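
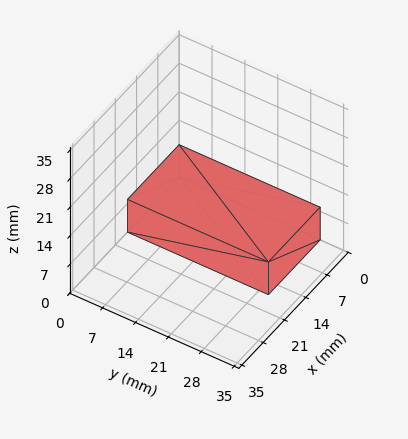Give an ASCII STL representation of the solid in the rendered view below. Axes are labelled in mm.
Reading the render: the shape is a rectangular box, roughly 17 × 30 mm footprint and 8 mm tall (dimensions read to the nearest mm from the axis ticks). For the STL, each face is triangulated and given an outward normal.

solid part
  facet normal 0.0000 0.0000 -1.0000
    outer loop
      vertex 17.000 30.000 0.000
      vertex 17.000 0.000 0.000
      vertex 0.000 0.000 0.000
    endloop
  endfacet
  facet normal 0.0000 0.0000 -1.0000
    outer loop
      vertex 0.000 30.000 0.000
      vertex 17.000 30.000 0.000
      vertex 0.000 0.000 0.000
    endloop
  endfacet
  facet normal 0.0000 0.0000 1.0000
    outer loop
      vertex 0.000 0.000 8.000
      vertex 17.000 0.000 8.000
      vertex 17.000 30.000 8.000
    endloop
  endfacet
  facet normal 0.0000 0.0000 1.0000
    outer loop
      vertex 0.000 0.000 8.000
      vertex 17.000 30.000 8.000
      vertex 0.000 30.000 8.000
    endloop
  endfacet
  facet normal 0.0000 -1.0000 0.0000
    outer loop
      vertex 0.000 0.000 0.000
      vertex 17.000 0.000 0.000
      vertex 17.000 0.000 8.000
    endloop
  endfacet
  facet normal 0.0000 -1.0000 0.0000
    outer loop
      vertex 0.000 0.000 0.000
      vertex 17.000 0.000 8.000
      vertex 0.000 0.000 8.000
    endloop
  endfacet
  facet normal 0.0000 1.0000 0.0000
    outer loop
      vertex 17.000 30.000 8.000
      vertex 17.000 30.000 0.000
      vertex 0.000 30.000 0.000
    endloop
  endfacet
  facet normal 0.0000 1.0000 0.0000
    outer loop
      vertex 0.000 30.000 8.000
      vertex 17.000 30.000 8.000
      vertex 0.000 30.000 0.000
    endloop
  endfacet
  facet normal -1.0000 0.0000 0.0000
    outer loop
      vertex 0.000 30.000 8.000
      vertex 0.000 30.000 0.000
      vertex 0.000 0.000 0.000
    endloop
  endfacet
  facet normal -1.0000 0.0000 0.0000
    outer loop
      vertex 0.000 0.000 8.000
      vertex 0.000 30.000 8.000
      vertex 0.000 0.000 0.000
    endloop
  endfacet
  facet normal 1.0000 0.0000 0.0000
    outer loop
      vertex 17.000 0.000 0.000
      vertex 17.000 30.000 0.000
      vertex 17.000 30.000 8.000
    endloop
  endfacet
  facet normal 1.0000 0.0000 0.0000
    outer loop
      vertex 17.000 0.000 0.000
      vertex 17.000 30.000 8.000
      vertex 17.000 0.000 8.000
    endloop
  endfacet
endsolid part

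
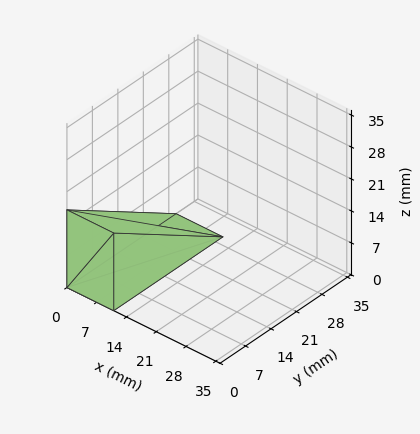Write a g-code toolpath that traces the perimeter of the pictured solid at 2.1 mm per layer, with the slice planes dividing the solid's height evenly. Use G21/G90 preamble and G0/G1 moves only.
Reading the render: the shape is a wedge (ramp): 11 × 30 mm base, rising to 17 mm along the y=0 edge and sloping linearly to z=0 at y=30 (dimensions read to the nearest mm from the axis ticks). For the g-code, the solid's height is divided into equal slices at the stated Δz and each level perimeter traced with G1 moves after a G0 lift.

; perimeter-only toolpath
G21 ; units = mm
G90 ; absolute positioning
G28 ; home
; layer 1
G0 Z2.1
G0 X0.0 Y0.0
G1 X11.0 Y0.0
G1 X11.0 Y26.2
G1 X0.0 Y26.2
G1 X0.0 Y0.0
; layer 2
G0 Z4.2
G0 X0.0 Y0.0
G1 X11.0 Y0.0
G1 X11.0 Y22.5
G1 X0.0 Y22.5
G1 X0.0 Y0.0
; layer 3
G0 Z6.4
G0 X0.0 Y0.0
G1 X11.0 Y0.0
G1 X11.0 Y18.8
G1 X0.0 Y18.8
G1 X0.0 Y0.0
; layer 4
G0 Z8.5
G0 X0.0 Y0.0
G1 X11.0 Y0.0
G1 X11.0 Y15.0
G1 X0.0 Y15.0
G1 X0.0 Y0.0
; layer 5
G0 Z10.6
G0 X0.0 Y0.0
G1 X11.0 Y0.0
G1 X11.0 Y11.2
G1 X0.0 Y11.2
G1 X0.0 Y0.0
; layer 6
G0 Z12.8
G0 X0.0 Y0.0
G1 X11.0 Y0.0
G1 X11.0 Y7.5
G1 X0.0 Y7.5
G1 X0.0 Y0.0
; layer 7
G0 Z14.9
G0 X0.0 Y0.0
G1 X11.0 Y0.0
G1 X11.0 Y3.8
G1 X0.0 Y3.8
G1 X0.0 Y0.0
M2 ; end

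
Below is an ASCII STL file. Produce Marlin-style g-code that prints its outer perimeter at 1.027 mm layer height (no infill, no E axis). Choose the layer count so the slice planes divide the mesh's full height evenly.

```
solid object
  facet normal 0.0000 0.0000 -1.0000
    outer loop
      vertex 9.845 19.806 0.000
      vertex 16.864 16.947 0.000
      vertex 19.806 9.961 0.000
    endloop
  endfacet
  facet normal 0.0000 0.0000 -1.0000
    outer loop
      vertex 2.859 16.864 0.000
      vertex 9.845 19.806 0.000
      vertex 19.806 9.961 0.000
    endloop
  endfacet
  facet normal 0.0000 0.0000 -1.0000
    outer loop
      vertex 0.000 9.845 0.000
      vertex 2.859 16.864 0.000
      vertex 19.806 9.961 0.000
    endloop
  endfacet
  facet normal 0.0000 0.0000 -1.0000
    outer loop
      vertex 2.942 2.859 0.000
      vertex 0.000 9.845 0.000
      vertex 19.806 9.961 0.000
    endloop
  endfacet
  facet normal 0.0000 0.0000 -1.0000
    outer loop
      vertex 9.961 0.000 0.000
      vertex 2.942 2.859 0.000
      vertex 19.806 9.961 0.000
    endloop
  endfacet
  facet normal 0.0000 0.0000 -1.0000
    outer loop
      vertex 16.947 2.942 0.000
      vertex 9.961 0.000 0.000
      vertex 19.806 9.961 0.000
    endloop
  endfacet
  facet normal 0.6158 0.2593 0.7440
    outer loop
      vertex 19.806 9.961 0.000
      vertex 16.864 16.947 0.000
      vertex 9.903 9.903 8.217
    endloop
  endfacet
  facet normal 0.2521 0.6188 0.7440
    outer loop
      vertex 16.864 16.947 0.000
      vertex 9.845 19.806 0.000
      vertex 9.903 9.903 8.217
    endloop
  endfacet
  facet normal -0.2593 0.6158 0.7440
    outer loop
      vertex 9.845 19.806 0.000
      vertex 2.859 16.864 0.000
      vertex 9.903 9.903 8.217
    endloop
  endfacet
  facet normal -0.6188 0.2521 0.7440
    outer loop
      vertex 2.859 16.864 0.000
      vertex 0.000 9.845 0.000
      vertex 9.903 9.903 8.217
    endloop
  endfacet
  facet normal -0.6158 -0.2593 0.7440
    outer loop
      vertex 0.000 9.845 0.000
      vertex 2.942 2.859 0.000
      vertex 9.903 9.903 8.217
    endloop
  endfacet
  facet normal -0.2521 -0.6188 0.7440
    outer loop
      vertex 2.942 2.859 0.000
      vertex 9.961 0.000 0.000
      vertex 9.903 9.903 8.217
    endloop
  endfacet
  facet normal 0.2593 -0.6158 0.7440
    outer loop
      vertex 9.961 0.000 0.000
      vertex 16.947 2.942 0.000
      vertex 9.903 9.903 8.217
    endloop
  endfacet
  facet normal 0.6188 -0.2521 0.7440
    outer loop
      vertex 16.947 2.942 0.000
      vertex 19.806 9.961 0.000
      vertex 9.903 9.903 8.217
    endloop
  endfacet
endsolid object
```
; perimeter-only toolpath
G21 ; units = mm
G90 ; absolute positioning
G28 ; home
; layer 1
G0 Z1.027
G0 X18.568 Y9.954
G1 X15.994 Y16.066
G1 X9.852 Y18.568
G1 X3.739 Y15.994
G1 X1.238 Y9.852
G1 X3.812 Y3.739
G1 X9.954 Y1.238
G1 X16.066 Y3.812
G1 X18.568 Y9.954
; layer 2
G0 Z2.054
G0 X17.330 Y9.947
G1 X15.124 Y15.186
G1 X9.860 Y17.330
G1 X4.620 Y15.124
G1 X2.476 Y9.860
G1 X4.682 Y4.620
G1 X9.947 Y2.476
G1 X15.186 Y4.682
G1 X17.330 Y9.947
; layer 3
G0 Z3.081
G0 X16.092 Y9.939
G1 X14.254 Y14.306
G1 X9.867 Y16.092
G1 X5.501 Y14.254
G1 X3.714 Y9.867
G1 X5.552 Y5.501
G1 X9.939 Y3.714
G1 X14.306 Y5.552
G1 X16.092 Y9.939
; layer 4
G0 Z4.109
G0 X14.855 Y9.932
G1 X13.384 Y13.425
G1 X9.874 Y14.855
G1 X6.381 Y13.384
G1 X4.952 Y9.874
G1 X6.423 Y6.381
G1 X9.932 Y4.952
G1 X13.425 Y6.423
G1 X14.855 Y9.932
; layer 5
G0 Z5.136
G0 X13.617 Y9.925
G1 X12.513 Y12.544
G1 X9.881 Y13.617
G1 X7.261 Y12.513
G1 X6.189 Y9.881
G1 X7.293 Y7.261
G1 X9.925 Y6.189
G1 X12.544 Y7.293
G1 X13.617 Y9.925
; layer 6
G0 Z6.163
G0 X12.379 Y9.918
G1 X11.643 Y11.664
G1 X9.889 Y12.379
G1 X8.142 Y11.643
G1 X7.427 Y9.889
G1 X8.163 Y8.142
G1 X9.918 Y7.427
G1 X11.664 Y8.163
G1 X12.379 Y9.918
; layer 7
G0 Z7.190
G0 X11.141 Y9.910
G1 X10.773 Y10.784
G1 X9.896 Y11.141
G1 X9.022 Y10.773
G1 X8.665 Y9.896
G1 X9.033 Y9.022
G1 X9.910 Y8.665
G1 X10.784 Y9.033
G1 X11.141 Y9.910
M2 ; end

The solid is a regular 8-sided pyramid, base circumscribed radius ≈ 9.9 mm, apex at z ≈ 8.22 mm. Slicing at Δz = 1.027 mm — 8 equal slices spanning the solid's height, so layer i sits at z = i·h/8 — gives 7 non-empty perimeters. Each is a 8-segment closed polygon; G0 lifts to the layer z and rapids to the start vertex, then G1 traces the edges. The cross-section shrinks linearly with z (the slice at the apex is degenerate and omitted).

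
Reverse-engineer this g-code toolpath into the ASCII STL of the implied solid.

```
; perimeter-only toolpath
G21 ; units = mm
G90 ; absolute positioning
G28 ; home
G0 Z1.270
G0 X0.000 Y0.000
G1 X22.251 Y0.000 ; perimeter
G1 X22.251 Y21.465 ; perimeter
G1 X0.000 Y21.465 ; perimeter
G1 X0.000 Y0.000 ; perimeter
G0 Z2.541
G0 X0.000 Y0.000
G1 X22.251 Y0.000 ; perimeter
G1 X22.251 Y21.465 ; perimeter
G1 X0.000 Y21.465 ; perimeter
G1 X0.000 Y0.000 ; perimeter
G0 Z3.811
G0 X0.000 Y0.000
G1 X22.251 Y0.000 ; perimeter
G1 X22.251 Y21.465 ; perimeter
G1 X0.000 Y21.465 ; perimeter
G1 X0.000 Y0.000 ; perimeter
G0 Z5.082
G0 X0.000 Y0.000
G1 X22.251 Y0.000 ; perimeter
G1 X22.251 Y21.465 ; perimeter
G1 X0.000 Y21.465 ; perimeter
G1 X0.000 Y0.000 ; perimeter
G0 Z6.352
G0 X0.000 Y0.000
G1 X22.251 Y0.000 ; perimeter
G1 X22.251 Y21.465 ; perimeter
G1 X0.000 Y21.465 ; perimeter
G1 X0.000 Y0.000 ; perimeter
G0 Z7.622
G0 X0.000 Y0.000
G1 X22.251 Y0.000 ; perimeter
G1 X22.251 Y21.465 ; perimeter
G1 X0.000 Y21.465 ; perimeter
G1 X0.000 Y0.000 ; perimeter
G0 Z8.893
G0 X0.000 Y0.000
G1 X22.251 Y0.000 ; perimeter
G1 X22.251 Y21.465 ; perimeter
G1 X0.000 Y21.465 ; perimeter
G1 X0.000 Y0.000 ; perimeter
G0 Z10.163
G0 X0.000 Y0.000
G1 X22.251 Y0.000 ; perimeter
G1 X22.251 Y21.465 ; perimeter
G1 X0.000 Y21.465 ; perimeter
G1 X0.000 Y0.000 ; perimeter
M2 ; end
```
solid part
  facet normal 0.0000 0.0000 -1.0000
    outer loop
      vertex 22.251 21.465 0.000
      vertex 22.251 0.000 0.000
      vertex 0.000 0.000 0.000
    endloop
  endfacet
  facet normal 0.0000 0.0000 -1.0000
    outer loop
      vertex 0.000 21.465 0.000
      vertex 22.251 21.465 0.000
      vertex 0.000 0.000 0.000
    endloop
  endfacet
  facet normal 0.0000 0.0000 1.0000
    outer loop
      vertex 0.000 0.000 10.163
      vertex 22.251 0.000 10.163
      vertex 22.251 21.465 10.163
    endloop
  endfacet
  facet normal 0.0000 0.0000 1.0000
    outer loop
      vertex 0.000 0.000 10.163
      vertex 22.251 21.465 10.163
      vertex 0.000 21.465 10.163
    endloop
  endfacet
  facet normal 0.0000 -1.0000 0.0000
    outer loop
      vertex 0.000 0.000 0.000
      vertex 22.251 0.000 0.000
      vertex 22.251 0.000 10.163
    endloop
  endfacet
  facet normal 0.0000 -1.0000 0.0000
    outer loop
      vertex 0.000 0.000 0.000
      vertex 22.251 0.000 10.163
      vertex 0.000 0.000 10.163
    endloop
  endfacet
  facet normal 0.0000 1.0000 0.0000
    outer loop
      vertex 22.251 21.465 10.163
      vertex 22.251 21.465 0.000
      vertex 0.000 21.465 0.000
    endloop
  endfacet
  facet normal 0.0000 1.0000 0.0000
    outer loop
      vertex 0.000 21.465 10.163
      vertex 22.251 21.465 10.163
      vertex 0.000 21.465 0.000
    endloop
  endfacet
  facet normal -1.0000 0.0000 0.0000
    outer loop
      vertex 0.000 21.465 10.163
      vertex 0.000 21.465 0.000
      vertex 0.000 0.000 0.000
    endloop
  endfacet
  facet normal -1.0000 0.0000 0.0000
    outer loop
      vertex 0.000 0.000 10.163
      vertex 0.000 21.465 10.163
      vertex 0.000 0.000 0.000
    endloop
  endfacet
  facet normal 1.0000 0.0000 0.0000
    outer loop
      vertex 22.251 0.000 0.000
      vertex 22.251 21.465 0.000
      vertex 22.251 21.465 10.163
    endloop
  endfacet
  facet normal 1.0000 0.0000 0.0000
    outer loop
      vertex 22.251 0.000 0.000
      vertex 22.251 21.465 10.163
      vertex 22.251 0.000 10.163
    endloop
  endfacet
endsolid part

The G0 Z moves step by Δz≈1.270 mm. Every layer's G1 loop is the same polygon, so the solid is a straight extrusion of it from z=0 to z≈10.2. Closing with flat bottom and top caps and triangulating gives 12 facets — a rectangular box, roughly 22.3 × 21.5 mm footprint and 10.2 mm tall.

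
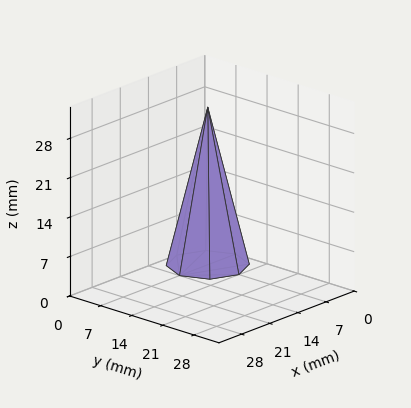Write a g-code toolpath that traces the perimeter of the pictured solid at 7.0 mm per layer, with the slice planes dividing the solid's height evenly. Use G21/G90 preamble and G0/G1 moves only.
Reading the render: the shape is a regular 8-sided pyramid, base circumscribed radius ≈ 7 mm, apex at z ≈ 28 mm (dimensions read to the nearest mm from the axis ticks). For the g-code, the solid's height is divided into equal slices at the stated Δz and each level perimeter traced with G1 moves after a G0 lift.

; perimeter-only toolpath
G21 ; units = mm
G90 ; absolute positioning
G28 ; home
; layer 1
G0 Z7.0
G0 X12.2 Y7.0
G1 X10.7 Y10.7
G1 X7.0 Y12.2
G1 X3.3 Y10.7
G1 X1.8 Y7.0
G1 X3.3 Y3.3
G1 X7.0 Y1.8
G1 X10.7 Y3.3
G1 X12.2 Y7.0
; layer 2
G0 Z14.0
G0 X10.5 Y7.0
G1 X9.4 Y9.4
G1 X7.0 Y10.5
G1 X4.5 Y9.4
G1 X3.5 Y7.0
G1 X4.5 Y4.5
G1 X7.0 Y3.5
G1 X9.4 Y4.5
G1 X10.5 Y7.0
; layer 3
G0 Z21.0
G0 X8.8 Y7.0
G1 X8.2 Y8.2
G1 X7.0 Y8.8
G1 X5.8 Y8.2
G1 X5.2 Y7.0
G1 X5.8 Y5.8
G1 X7.0 Y5.2
G1 X8.2 Y5.8
G1 X8.8 Y7.0
M2 ; end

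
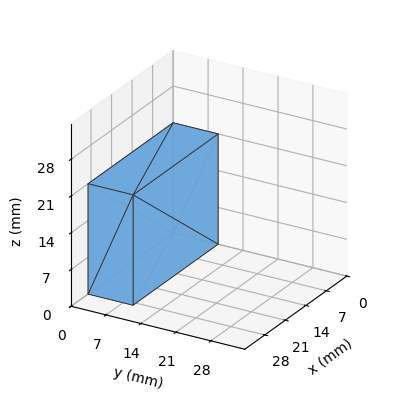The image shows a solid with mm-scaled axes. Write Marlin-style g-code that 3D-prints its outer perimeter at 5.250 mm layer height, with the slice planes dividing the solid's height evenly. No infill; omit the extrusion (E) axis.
Reading the render: the shape is a rectangular box, roughly 29 × 9 mm footprint and 21 mm tall (dimensions read to the nearest mm from the axis ticks). For the g-code, the solid's height is divided into equal slices at the stated Δz and each level perimeter traced with G1 moves after a G0 lift.

; perimeter-only toolpath
G21 ; units = mm
G90 ; absolute positioning
G28 ; home
; layer 1
G0 Z5.250
G0 X0.000 Y0.000
G1 X29.000 Y0.000
G1 X29.000 Y9.000
G1 X0.000 Y9.000
G1 X0.000 Y0.000
; layer 2
G0 Z10.500
G0 X0.000 Y0.000
G1 X29.000 Y0.000
G1 X29.000 Y9.000
G1 X0.000 Y9.000
G1 X0.000 Y0.000
; layer 3
G0 Z15.750
G0 X0.000 Y0.000
G1 X29.000 Y0.000
G1 X29.000 Y9.000
G1 X0.000 Y9.000
G1 X0.000 Y0.000
; layer 4
G0 Z21.000
G0 X0.000 Y0.000
G1 X29.000 Y0.000
G1 X29.000 Y9.000
G1 X0.000 Y9.000
G1 X0.000 Y0.000
M2 ; end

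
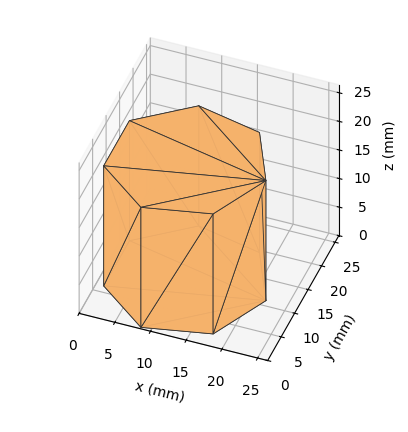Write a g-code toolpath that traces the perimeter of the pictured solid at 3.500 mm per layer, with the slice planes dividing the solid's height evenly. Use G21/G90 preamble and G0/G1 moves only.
Reading the render: the shape is a regular 7-sided prism (a cylinder approximated with 7 flat sides), circumscribed radius ≈ 11 mm, height ≈ 21 mm (dimensions read to the nearest mm from the axis ticks). For the g-code, the solid's height is divided into equal slices at the stated Δz and each level perimeter traced with G1 moves after a G0 lift.

; perimeter-only toolpath
G21 ; units = mm
G90 ; absolute positioning
G28 ; home
; layer 1
G0 Z3.500
G0 X22.000 Y11.000
G1 X17.858 Y19.600
G1 X8.552 Y21.724
G1 X1.089 Y15.773
G1 X1.089 Y6.227
G1 X8.552 Y0.276
G1 X17.858 Y2.400
G1 X22.000 Y11.000
; layer 2
G0 Z7.000
G0 X22.000 Y11.000
G1 X17.858 Y19.600
G1 X8.552 Y21.724
G1 X1.089 Y15.773
G1 X1.089 Y6.227
G1 X8.552 Y0.276
G1 X17.858 Y2.400
G1 X22.000 Y11.000
; layer 3
G0 Z10.500
G0 X22.000 Y11.000
G1 X17.858 Y19.600
G1 X8.552 Y21.724
G1 X1.089 Y15.773
G1 X1.089 Y6.227
G1 X8.552 Y0.276
G1 X17.858 Y2.400
G1 X22.000 Y11.000
; layer 4
G0 Z14.000
G0 X22.000 Y11.000
G1 X17.858 Y19.600
G1 X8.552 Y21.724
G1 X1.089 Y15.773
G1 X1.089 Y6.227
G1 X8.552 Y0.276
G1 X17.858 Y2.400
G1 X22.000 Y11.000
; layer 5
G0 Z17.500
G0 X22.000 Y11.000
G1 X17.858 Y19.600
G1 X8.552 Y21.724
G1 X1.089 Y15.773
G1 X1.089 Y6.227
G1 X8.552 Y0.276
G1 X17.858 Y2.400
G1 X22.000 Y11.000
; layer 6
G0 Z21.000
G0 X22.000 Y11.000
G1 X17.858 Y19.600
G1 X8.552 Y21.724
G1 X1.089 Y15.773
G1 X1.089 Y6.227
G1 X8.552 Y0.276
G1 X17.858 Y2.400
G1 X22.000 Y11.000
M2 ; end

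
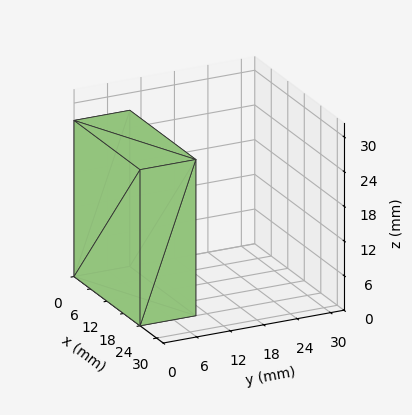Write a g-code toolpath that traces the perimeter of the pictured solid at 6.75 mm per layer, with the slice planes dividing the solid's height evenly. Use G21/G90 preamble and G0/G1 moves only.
Reading the render: the shape is a rectangular box, roughly 24 × 10 mm footprint and 27 mm tall (dimensions read to the nearest mm from the axis ticks). For the g-code, the solid's height is divided into equal slices at the stated Δz and each level perimeter traced with G1 moves after a G0 lift.

; perimeter-only toolpath
G21 ; units = mm
G90 ; absolute positioning
G28 ; home
; layer 1
G0 Z6.75
G0 X0.00 Y0.00
G1 X24.00 Y0.00
G1 X24.00 Y10.00
G1 X0.00 Y10.00
G1 X0.00 Y0.00
; layer 2
G0 Z13.50
G0 X0.00 Y0.00
G1 X24.00 Y0.00
G1 X24.00 Y10.00
G1 X0.00 Y10.00
G1 X0.00 Y0.00
; layer 3
G0 Z20.25
G0 X0.00 Y0.00
G1 X24.00 Y0.00
G1 X24.00 Y10.00
G1 X0.00 Y10.00
G1 X0.00 Y0.00
; layer 4
G0 Z27.00
G0 X0.00 Y0.00
G1 X24.00 Y0.00
G1 X24.00 Y10.00
G1 X0.00 Y10.00
G1 X0.00 Y0.00
M2 ; end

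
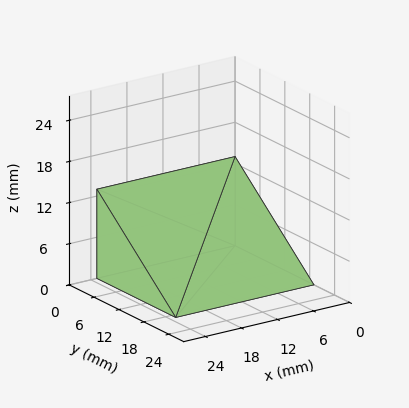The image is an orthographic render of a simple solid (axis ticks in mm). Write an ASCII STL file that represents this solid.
Reading the render: the shape is a wedge (ramp): 23 × 19 mm base, rising to 13 mm along the y=0 edge and sloping linearly to z=0 at y=19 (dimensions read to the nearest mm from the axis ticks). For the STL, each face is triangulated and given an outward normal.

solid part
  facet normal 0.0000 0.0000 -1.0000
    outer loop
      vertex 23.00 19.00 0.00
      vertex 23.00 0.00 0.00
      vertex 0.00 0.00 0.00
    endloop
  endfacet
  facet normal 0.0000 0.0000 -1.0000
    outer loop
      vertex 0.00 19.00 0.00
      vertex 23.00 19.00 0.00
      vertex 0.00 0.00 0.00
    endloop
  endfacet
  facet normal 0.0000 -1.0000 0.0000
    outer loop
      vertex 0.00 0.00 0.00
      vertex 23.00 0.00 0.00
      vertex 23.00 0.00 13.00
    endloop
  endfacet
  facet normal 0.0000 -1.0000 0.0000
    outer loop
      vertex 0.00 0.00 0.00
      vertex 23.00 0.00 13.00
      vertex 0.00 0.00 13.00
    endloop
  endfacet
  facet normal 0.0000 0.5647 0.8253
    outer loop
      vertex 0.00 0.00 13.00
      vertex 23.00 0.00 13.00
      vertex 23.00 19.00 0.00
    endloop
  endfacet
  facet normal 0.0000 0.5647 0.8253
    outer loop
      vertex 0.00 0.00 13.00
      vertex 23.00 19.00 0.00
      vertex 0.00 19.00 0.00
    endloop
  endfacet
  facet normal -1.0000 0.0000 0.0000
    outer loop
      vertex 0.00 0.00 13.00
      vertex 0.00 19.00 0.00
      vertex 0.00 0.00 0.00
    endloop
  endfacet
  facet normal 1.0000 0.0000 0.0000
    outer loop
      vertex 23.00 0.00 0.00
      vertex 23.00 19.00 0.00
      vertex 23.00 0.00 13.00
    endloop
  endfacet
endsolid part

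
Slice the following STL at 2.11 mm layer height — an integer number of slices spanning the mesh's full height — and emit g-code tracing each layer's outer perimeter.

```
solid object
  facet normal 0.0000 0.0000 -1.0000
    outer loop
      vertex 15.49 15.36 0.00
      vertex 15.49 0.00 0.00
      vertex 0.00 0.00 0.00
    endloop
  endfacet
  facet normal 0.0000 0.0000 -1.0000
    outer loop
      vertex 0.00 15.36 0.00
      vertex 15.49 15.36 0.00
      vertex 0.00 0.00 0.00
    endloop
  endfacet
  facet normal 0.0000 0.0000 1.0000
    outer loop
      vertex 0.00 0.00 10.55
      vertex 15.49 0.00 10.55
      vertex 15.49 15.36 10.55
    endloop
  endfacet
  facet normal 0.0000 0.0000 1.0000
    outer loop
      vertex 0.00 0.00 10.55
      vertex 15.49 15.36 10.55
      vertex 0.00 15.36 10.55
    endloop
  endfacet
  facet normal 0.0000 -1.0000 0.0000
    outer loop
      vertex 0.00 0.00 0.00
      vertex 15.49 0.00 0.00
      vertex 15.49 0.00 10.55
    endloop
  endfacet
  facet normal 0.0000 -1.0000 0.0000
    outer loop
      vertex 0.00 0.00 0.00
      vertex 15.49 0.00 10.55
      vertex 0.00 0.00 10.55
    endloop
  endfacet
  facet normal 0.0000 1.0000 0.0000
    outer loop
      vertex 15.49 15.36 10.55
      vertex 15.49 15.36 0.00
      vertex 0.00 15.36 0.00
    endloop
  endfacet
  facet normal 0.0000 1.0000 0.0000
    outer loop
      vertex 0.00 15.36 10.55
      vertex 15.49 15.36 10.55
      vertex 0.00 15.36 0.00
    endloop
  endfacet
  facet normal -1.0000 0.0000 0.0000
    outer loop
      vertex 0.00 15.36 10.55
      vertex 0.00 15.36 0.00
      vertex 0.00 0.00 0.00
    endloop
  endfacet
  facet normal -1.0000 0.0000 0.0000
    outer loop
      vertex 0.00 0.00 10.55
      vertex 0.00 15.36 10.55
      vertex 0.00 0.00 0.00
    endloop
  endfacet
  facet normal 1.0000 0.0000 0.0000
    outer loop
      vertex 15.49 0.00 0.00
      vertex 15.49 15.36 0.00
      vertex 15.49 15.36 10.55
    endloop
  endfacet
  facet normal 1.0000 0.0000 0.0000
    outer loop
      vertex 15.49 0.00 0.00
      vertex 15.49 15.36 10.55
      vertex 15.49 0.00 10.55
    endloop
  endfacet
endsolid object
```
; perimeter-only toolpath
G21 ; units = mm
G90 ; absolute positioning
G28 ; home
; layer 1
G0 Z2.11
G0 X0.00 Y0.00
G1 X15.49 Y0.00
G1 X15.49 Y15.36
G1 X0.00 Y15.36
G1 X0.00 Y0.00
; layer 2
G0 Z4.22
G0 X0.00 Y0.00
G1 X15.49 Y0.00
G1 X15.49 Y15.36
G1 X0.00 Y15.36
G1 X0.00 Y0.00
; layer 3
G0 Z6.33
G0 X0.00 Y0.00
G1 X15.49 Y0.00
G1 X15.49 Y15.36
G1 X0.00 Y15.36
G1 X0.00 Y0.00
; layer 4
G0 Z8.44
G0 X0.00 Y0.00
G1 X15.49 Y0.00
G1 X15.49 Y15.36
G1 X0.00 Y15.36
G1 X0.00 Y0.00
; layer 5
G0 Z10.55
G0 X0.00 Y0.00
G1 X15.49 Y0.00
G1 X15.49 Y15.36
G1 X0.00 Y15.36
G1 X0.00 Y0.00
M2 ; end

The solid is a rectangular box, roughly 15.5 × 15.4 mm footprint and 10.6 mm tall. Slicing at Δz = 2.11 mm — 5 equal slices spanning the solid's height, so layer i sits at z = i·h/5 — gives 5 non-empty perimeters. Each is a 4-segment closed polygon; G0 lifts to the layer z and rapids to the start vertex, then G1 traces the edges.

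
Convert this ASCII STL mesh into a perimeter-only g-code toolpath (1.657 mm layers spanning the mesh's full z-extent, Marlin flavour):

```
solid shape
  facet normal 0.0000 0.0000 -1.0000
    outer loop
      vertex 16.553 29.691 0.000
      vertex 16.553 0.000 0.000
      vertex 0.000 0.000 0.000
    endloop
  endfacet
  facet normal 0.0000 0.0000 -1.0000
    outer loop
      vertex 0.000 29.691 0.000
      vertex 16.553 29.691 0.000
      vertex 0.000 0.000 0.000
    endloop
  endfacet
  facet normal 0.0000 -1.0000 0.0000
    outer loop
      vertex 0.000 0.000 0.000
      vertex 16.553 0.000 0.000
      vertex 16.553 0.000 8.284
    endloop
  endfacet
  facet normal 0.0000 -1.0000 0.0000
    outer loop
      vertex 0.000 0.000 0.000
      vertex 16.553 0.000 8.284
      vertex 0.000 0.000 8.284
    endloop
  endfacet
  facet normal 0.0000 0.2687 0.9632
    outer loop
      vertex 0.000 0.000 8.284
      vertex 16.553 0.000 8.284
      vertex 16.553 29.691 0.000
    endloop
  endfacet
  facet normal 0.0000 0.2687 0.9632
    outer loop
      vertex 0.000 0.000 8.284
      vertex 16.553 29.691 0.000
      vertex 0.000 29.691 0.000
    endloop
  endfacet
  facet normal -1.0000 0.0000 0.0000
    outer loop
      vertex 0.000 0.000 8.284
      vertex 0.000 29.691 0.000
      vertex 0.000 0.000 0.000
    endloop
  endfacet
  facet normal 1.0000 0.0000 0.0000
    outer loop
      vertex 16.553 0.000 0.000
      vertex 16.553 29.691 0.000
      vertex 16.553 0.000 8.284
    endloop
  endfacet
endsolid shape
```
; perimeter-only toolpath
G21 ; units = mm
G90 ; absolute positioning
G28 ; home
; layer 1
G0 Z1.657
G0 X0.000 Y0.000
G1 X16.553 Y0.000
G1 X16.553 Y23.753
G1 X0.000 Y23.753
G1 X0.000 Y0.000
; layer 2
G0 Z3.314
G0 X0.000 Y0.000
G1 X16.553 Y0.000
G1 X16.553 Y17.815
G1 X0.000 Y17.815
G1 X0.000 Y0.000
; layer 3
G0 Z4.970
G0 X0.000 Y0.000
G1 X16.553 Y0.000
G1 X16.553 Y11.876
G1 X0.000 Y11.876
G1 X0.000 Y0.000
; layer 4
G0 Z6.627
G0 X0.000 Y0.000
G1 X16.553 Y0.000
G1 X16.553 Y5.938
G1 X0.000 Y5.938
G1 X0.000 Y0.000
M2 ; end

The solid is a wedge (ramp): 16.6 × 29.7 mm base, rising to 8.28 mm along the y=0 edge and sloping linearly to z=0 at y=29.7. Slicing at Δz = 1.657 mm — 5 equal slices spanning the solid's height, so layer i sits at z = i·h/5 — gives 4 non-empty perimeters. Each is a 4-segment closed polygon; G0 lifts to the layer z and rapids to the start vertex, then G1 traces the edges. The cross-section shrinks linearly with z (the slice at the apex is degenerate and omitted).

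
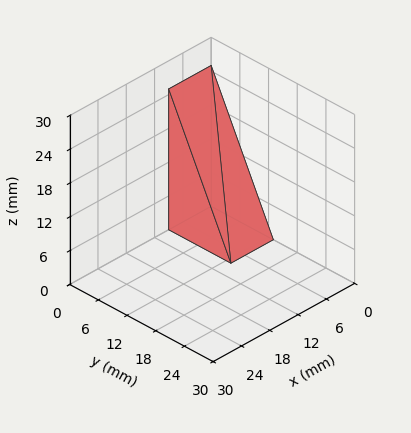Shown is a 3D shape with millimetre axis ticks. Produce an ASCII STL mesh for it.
Reading the render: the shape is a wedge (ramp): 9 × 13 mm base, rising to 25 mm along the y=0 edge and sloping linearly to z=0 at y=13 (dimensions read to the nearest mm from the axis ticks). For the STL, each face is triangulated and given an outward normal.

solid part
  facet normal 0.0000 0.0000 -1.0000
    outer loop
      vertex 9.00 13.00 0.00
      vertex 9.00 0.00 0.00
      vertex 0.00 0.00 0.00
    endloop
  endfacet
  facet normal 0.0000 0.0000 -1.0000
    outer loop
      vertex 0.00 13.00 0.00
      vertex 9.00 13.00 0.00
      vertex 0.00 0.00 0.00
    endloop
  endfacet
  facet normal 0.0000 -1.0000 0.0000
    outer loop
      vertex 0.00 0.00 0.00
      vertex 9.00 0.00 0.00
      vertex 9.00 0.00 25.00
    endloop
  endfacet
  facet normal 0.0000 -1.0000 0.0000
    outer loop
      vertex 0.00 0.00 0.00
      vertex 9.00 0.00 25.00
      vertex 0.00 0.00 25.00
    endloop
  endfacet
  facet normal 0.0000 0.8872 0.4614
    outer loop
      vertex 0.00 0.00 25.00
      vertex 9.00 0.00 25.00
      vertex 9.00 13.00 0.00
    endloop
  endfacet
  facet normal 0.0000 0.8872 0.4614
    outer loop
      vertex 0.00 0.00 25.00
      vertex 9.00 13.00 0.00
      vertex 0.00 13.00 0.00
    endloop
  endfacet
  facet normal -1.0000 0.0000 0.0000
    outer loop
      vertex 0.00 0.00 25.00
      vertex 0.00 13.00 0.00
      vertex 0.00 0.00 0.00
    endloop
  endfacet
  facet normal 1.0000 0.0000 0.0000
    outer loop
      vertex 9.00 0.00 0.00
      vertex 9.00 13.00 0.00
      vertex 9.00 0.00 25.00
    endloop
  endfacet
endsolid part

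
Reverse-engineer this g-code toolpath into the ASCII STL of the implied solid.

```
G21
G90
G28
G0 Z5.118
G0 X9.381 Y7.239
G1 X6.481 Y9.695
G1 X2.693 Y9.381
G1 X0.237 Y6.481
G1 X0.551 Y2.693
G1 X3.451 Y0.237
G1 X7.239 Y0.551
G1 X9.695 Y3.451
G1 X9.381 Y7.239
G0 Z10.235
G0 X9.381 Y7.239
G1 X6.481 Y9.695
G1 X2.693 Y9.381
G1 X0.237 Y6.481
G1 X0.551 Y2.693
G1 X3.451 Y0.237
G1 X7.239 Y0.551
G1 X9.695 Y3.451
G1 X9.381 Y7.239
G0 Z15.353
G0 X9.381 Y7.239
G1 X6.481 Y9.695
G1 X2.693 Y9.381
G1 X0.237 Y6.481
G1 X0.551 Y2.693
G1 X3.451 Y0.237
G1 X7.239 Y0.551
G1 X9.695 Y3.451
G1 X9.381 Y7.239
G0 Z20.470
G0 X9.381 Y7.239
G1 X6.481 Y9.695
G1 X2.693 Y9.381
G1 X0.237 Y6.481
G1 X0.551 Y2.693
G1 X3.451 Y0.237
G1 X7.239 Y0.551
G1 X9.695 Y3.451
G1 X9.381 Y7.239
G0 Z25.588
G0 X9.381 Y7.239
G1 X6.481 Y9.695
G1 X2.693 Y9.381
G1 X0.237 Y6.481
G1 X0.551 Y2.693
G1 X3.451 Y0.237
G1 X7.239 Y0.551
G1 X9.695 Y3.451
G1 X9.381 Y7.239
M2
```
solid part
  facet normal 0.0000 0.0000 -1.0000
    outer loop
      vertex 2.693 9.381 0.000
      vertex 6.481 9.695 0.000
      vertex 9.381 7.239 0.000
    endloop
  endfacet
  facet normal 0.0000 0.0000 -1.0000
    outer loop
      vertex 0.237 6.481 0.000
      vertex 2.693 9.381 0.000
      vertex 9.381 7.239 0.000
    endloop
  endfacet
  facet normal 0.0000 0.0000 -1.0000
    outer loop
      vertex 0.551 2.693 0.000
      vertex 0.237 6.481 0.000
      vertex 9.381 7.239 0.000
    endloop
  endfacet
  facet normal 0.0000 0.0000 -1.0000
    outer loop
      vertex 3.451 0.237 0.000
      vertex 0.551 2.693 0.000
      vertex 9.381 7.239 0.000
    endloop
  endfacet
  facet normal 0.0000 0.0000 -1.0000
    outer loop
      vertex 7.239 0.551 0.000
      vertex 3.451 0.237 0.000
      vertex 9.381 7.239 0.000
    endloop
  endfacet
  facet normal 0.0000 0.0000 -1.0000
    outer loop
      vertex 9.695 3.451 0.000
      vertex 7.239 0.551 0.000
      vertex 9.381 7.239 0.000
    endloop
  endfacet
  facet normal 0.0000 0.0000 1.0000
    outer loop
      vertex 9.381 7.239 25.588
      vertex 6.481 9.695 25.588
      vertex 2.693 9.381 25.588
    endloop
  endfacet
  facet normal 0.0000 0.0000 1.0000
    outer loop
      vertex 9.381 7.239 25.588
      vertex 2.693 9.381 25.588
      vertex 0.237 6.481 25.588
    endloop
  endfacet
  facet normal 0.0000 0.0000 1.0000
    outer loop
      vertex 9.381 7.239 25.588
      vertex 0.237 6.481 25.588
      vertex 0.551 2.693 25.588
    endloop
  endfacet
  facet normal 0.0000 0.0000 1.0000
    outer loop
      vertex 9.381 7.239 25.588
      vertex 0.551 2.693 25.588
      vertex 3.451 0.237 25.588
    endloop
  endfacet
  facet normal 0.0000 0.0000 1.0000
    outer loop
      vertex 9.381 7.239 25.588
      vertex 3.451 0.237 25.588
      vertex 7.239 0.551 25.588
    endloop
  endfacet
  facet normal 0.0000 0.0000 1.0000
    outer loop
      vertex 9.381 7.239 25.588
      vertex 7.239 0.551 25.588
      vertex 9.695 3.451 25.588
    endloop
  endfacet
  facet normal 0.6463 0.7631 0.0000
    outer loop
      vertex 9.381 7.239 0.000
      vertex 6.481 9.695 0.000
      vertex 6.481 9.695 25.588
    endloop
  endfacet
  facet normal 0.6463 0.7631 0.0000
    outer loop
      vertex 9.381 7.239 0.000
      vertex 6.481 9.695 25.588
      vertex 9.381 7.239 25.588
    endloop
  endfacet
  facet normal -0.0826 0.9966 0.0000
    outer loop
      vertex 6.481 9.695 0.000
      vertex 2.693 9.381 0.000
      vertex 2.693 9.381 25.588
    endloop
  endfacet
  facet normal -0.0826 0.9966 0.0000
    outer loop
      vertex 6.481 9.695 0.000
      vertex 2.693 9.381 25.588
      vertex 6.481 9.695 25.588
    endloop
  endfacet
  facet normal -0.7631 0.6463 0.0000
    outer loop
      vertex 2.693 9.381 0.000
      vertex 0.237 6.481 0.000
      vertex 0.237 6.481 25.588
    endloop
  endfacet
  facet normal -0.7631 0.6463 0.0000
    outer loop
      vertex 2.693 9.381 0.000
      vertex 0.237 6.481 25.588
      vertex 2.693 9.381 25.588
    endloop
  endfacet
  facet normal -0.9966 -0.0826 0.0000
    outer loop
      vertex 0.237 6.481 0.000
      vertex 0.551 2.693 0.000
      vertex 0.551 2.693 25.588
    endloop
  endfacet
  facet normal -0.9966 -0.0826 0.0000
    outer loop
      vertex 0.237 6.481 0.000
      vertex 0.551 2.693 25.588
      vertex 0.237 6.481 25.588
    endloop
  endfacet
  facet normal -0.6463 -0.7631 0.0000
    outer loop
      vertex 0.551 2.693 0.000
      vertex 3.451 0.237 0.000
      vertex 3.451 0.237 25.588
    endloop
  endfacet
  facet normal -0.6463 -0.7631 0.0000
    outer loop
      vertex 0.551 2.693 0.000
      vertex 3.451 0.237 25.588
      vertex 0.551 2.693 25.588
    endloop
  endfacet
  facet normal 0.0826 -0.9966 0.0000
    outer loop
      vertex 3.451 0.237 0.000
      vertex 7.239 0.551 0.000
      vertex 7.239 0.551 25.588
    endloop
  endfacet
  facet normal 0.0826 -0.9966 0.0000
    outer loop
      vertex 3.451 0.237 0.000
      vertex 7.239 0.551 25.588
      vertex 3.451 0.237 25.588
    endloop
  endfacet
  facet normal 0.7631 -0.6463 0.0000
    outer loop
      vertex 7.239 0.551 0.000
      vertex 9.695 3.451 0.000
      vertex 9.695 3.451 25.588
    endloop
  endfacet
  facet normal 0.7631 -0.6463 0.0000
    outer loop
      vertex 7.239 0.551 0.000
      vertex 9.695 3.451 25.588
      vertex 7.239 0.551 25.588
    endloop
  endfacet
  facet normal 0.9966 0.0826 0.0000
    outer loop
      vertex 9.695 3.451 0.000
      vertex 9.381 7.239 0.000
      vertex 9.381 7.239 25.588
    endloop
  endfacet
  facet normal 0.9966 0.0826 0.0000
    outer loop
      vertex 9.695 3.451 0.000
      vertex 9.381 7.239 25.588
      vertex 9.695 3.451 25.588
    endloop
  endfacet
endsolid part

The G0 Z moves step by Δz≈5.118 mm. Every layer's G1 loop is the same polygon, so the solid is a straight extrusion of it from z=0 to z≈25.6. Closing with flat bottom and top caps and triangulating gives 28 facets — a regular 8-sided prism (a cylinder approximated with 8 flat sides), circumscribed radius ≈ 4.97 mm, height ≈ 25.6 mm.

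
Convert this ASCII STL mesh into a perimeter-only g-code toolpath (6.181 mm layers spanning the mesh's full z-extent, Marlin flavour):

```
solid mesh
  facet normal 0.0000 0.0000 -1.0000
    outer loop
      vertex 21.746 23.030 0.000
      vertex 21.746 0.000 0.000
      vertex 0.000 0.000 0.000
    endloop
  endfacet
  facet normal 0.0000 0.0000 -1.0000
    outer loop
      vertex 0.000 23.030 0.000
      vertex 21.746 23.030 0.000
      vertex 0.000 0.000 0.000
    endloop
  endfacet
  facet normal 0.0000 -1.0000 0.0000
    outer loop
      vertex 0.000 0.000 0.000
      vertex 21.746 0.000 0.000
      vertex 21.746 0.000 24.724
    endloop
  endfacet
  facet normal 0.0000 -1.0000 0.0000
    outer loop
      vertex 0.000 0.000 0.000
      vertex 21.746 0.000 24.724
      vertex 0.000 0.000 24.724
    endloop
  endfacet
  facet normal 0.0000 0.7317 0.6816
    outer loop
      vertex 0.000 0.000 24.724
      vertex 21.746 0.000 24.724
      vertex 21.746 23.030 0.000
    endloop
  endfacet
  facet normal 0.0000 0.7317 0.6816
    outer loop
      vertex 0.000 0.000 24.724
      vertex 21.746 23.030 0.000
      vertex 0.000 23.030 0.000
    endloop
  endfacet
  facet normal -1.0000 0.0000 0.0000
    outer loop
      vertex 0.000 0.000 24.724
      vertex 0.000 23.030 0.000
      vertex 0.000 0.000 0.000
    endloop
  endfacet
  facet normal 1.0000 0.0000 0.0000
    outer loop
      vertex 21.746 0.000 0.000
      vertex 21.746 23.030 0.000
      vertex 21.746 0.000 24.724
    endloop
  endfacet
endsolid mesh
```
; perimeter-only toolpath
G21 ; units = mm
G90 ; absolute positioning
G28 ; home
; layer 1
G0 Z6.181
G0 X0.000 Y0.000
G1 X21.746 Y0.000
G1 X21.746 Y17.273
G1 X0.000 Y17.273
G1 X0.000 Y0.000
; layer 2
G0 Z12.362
G0 X0.000 Y0.000
G1 X21.746 Y0.000
G1 X21.746 Y11.515
G1 X0.000 Y11.515
G1 X0.000 Y0.000
; layer 3
G0 Z18.543
G0 X0.000 Y0.000
G1 X21.746 Y0.000
G1 X21.746 Y5.758
G1 X0.000 Y5.758
G1 X0.000 Y0.000
M2 ; end

The solid is a wedge (ramp): 21.7 × 23 mm base, rising to 24.7 mm along the y=0 edge and sloping linearly to z=0 at y=23. Slicing at Δz = 6.181 mm — 4 equal slices spanning the solid's height, so layer i sits at z = i·h/4 — gives 3 non-empty perimeters. Each is a 4-segment closed polygon; G0 lifts to the layer z and rapids to the start vertex, then G1 traces the edges. The cross-section shrinks linearly with z (the slice at the apex is degenerate and omitted).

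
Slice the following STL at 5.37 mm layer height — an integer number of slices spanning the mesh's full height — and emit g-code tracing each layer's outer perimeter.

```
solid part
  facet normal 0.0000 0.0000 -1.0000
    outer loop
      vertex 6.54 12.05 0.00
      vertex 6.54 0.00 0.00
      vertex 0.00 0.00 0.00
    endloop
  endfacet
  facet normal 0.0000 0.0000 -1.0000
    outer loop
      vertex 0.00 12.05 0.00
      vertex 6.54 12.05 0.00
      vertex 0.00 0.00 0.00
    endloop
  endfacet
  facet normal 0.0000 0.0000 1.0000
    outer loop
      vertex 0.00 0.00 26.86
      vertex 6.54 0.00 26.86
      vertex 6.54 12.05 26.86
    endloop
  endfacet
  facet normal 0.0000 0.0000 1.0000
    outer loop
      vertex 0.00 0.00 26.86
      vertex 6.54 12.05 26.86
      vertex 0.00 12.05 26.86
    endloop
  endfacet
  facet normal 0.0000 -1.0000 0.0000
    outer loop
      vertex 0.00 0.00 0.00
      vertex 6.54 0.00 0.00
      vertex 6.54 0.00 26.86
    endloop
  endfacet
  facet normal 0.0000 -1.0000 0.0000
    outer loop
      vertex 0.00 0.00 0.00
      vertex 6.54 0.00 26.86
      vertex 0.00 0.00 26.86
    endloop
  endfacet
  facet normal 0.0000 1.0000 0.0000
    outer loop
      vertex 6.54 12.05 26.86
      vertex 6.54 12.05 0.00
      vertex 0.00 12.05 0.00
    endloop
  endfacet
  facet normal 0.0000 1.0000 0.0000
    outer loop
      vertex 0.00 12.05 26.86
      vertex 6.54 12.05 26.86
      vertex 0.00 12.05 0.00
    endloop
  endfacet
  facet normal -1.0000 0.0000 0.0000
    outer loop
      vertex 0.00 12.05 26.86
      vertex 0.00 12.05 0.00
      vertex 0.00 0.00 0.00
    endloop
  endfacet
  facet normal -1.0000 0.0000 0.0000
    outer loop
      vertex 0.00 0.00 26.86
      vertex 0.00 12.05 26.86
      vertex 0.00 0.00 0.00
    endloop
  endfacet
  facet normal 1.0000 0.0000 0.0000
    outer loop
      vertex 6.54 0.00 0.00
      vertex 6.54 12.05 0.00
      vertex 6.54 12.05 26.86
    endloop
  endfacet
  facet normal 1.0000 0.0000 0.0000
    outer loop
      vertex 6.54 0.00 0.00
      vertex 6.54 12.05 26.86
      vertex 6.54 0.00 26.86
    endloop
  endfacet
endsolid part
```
; perimeter-only toolpath
G21 ; units = mm
G90 ; absolute positioning
G28 ; home
; layer 1
G0 Z5.37
G0 X0.00 Y0.00
G1 X6.54 Y0.00
G1 X6.54 Y12.05
G1 X0.00 Y12.05
G1 X0.00 Y0.00
; layer 2
G0 Z10.74
G0 X0.00 Y0.00
G1 X6.54 Y0.00
G1 X6.54 Y12.05
G1 X0.00 Y12.05
G1 X0.00 Y0.00
; layer 3
G0 Z16.12
G0 X0.00 Y0.00
G1 X6.54 Y0.00
G1 X6.54 Y12.05
G1 X0.00 Y12.05
G1 X0.00 Y0.00
; layer 4
G0 Z21.49
G0 X0.00 Y0.00
G1 X6.54 Y0.00
G1 X6.54 Y12.05
G1 X0.00 Y12.05
G1 X0.00 Y0.00
; layer 5
G0 Z26.86
G0 X0.00 Y0.00
G1 X6.54 Y0.00
G1 X6.54 Y12.05
G1 X0.00 Y12.05
G1 X0.00 Y0.00
M2 ; end

The solid is a rectangular box, roughly 6.54 × 12.1 mm footprint and 26.9 mm tall. Slicing at Δz = 5.37 mm — 5 equal slices spanning the solid's height, so layer i sits at z = i·h/5 — gives 5 non-empty perimeters. Each is a 4-segment closed polygon; G0 lifts to the layer z and rapids to the start vertex, then G1 traces the edges.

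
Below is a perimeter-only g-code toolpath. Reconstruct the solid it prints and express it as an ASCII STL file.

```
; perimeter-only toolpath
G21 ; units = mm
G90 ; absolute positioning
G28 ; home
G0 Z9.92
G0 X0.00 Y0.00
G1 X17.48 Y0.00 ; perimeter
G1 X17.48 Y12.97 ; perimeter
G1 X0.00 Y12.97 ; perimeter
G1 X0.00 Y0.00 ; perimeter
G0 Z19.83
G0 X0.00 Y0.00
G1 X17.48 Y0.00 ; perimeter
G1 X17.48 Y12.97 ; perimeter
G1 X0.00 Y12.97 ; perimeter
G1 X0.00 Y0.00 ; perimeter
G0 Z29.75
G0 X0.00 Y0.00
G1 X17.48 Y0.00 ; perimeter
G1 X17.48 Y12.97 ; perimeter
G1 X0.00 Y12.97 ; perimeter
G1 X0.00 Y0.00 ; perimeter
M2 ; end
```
solid part
  facet normal 0.0000 0.0000 -1.0000
    outer loop
      vertex 17.48 12.97 0.00
      vertex 17.48 0.00 0.00
      vertex 0.00 0.00 0.00
    endloop
  endfacet
  facet normal 0.0000 0.0000 -1.0000
    outer loop
      vertex 0.00 12.97 0.00
      vertex 17.48 12.97 0.00
      vertex 0.00 0.00 0.00
    endloop
  endfacet
  facet normal 0.0000 0.0000 1.0000
    outer loop
      vertex 0.00 0.00 29.75
      vertex 17.48 0.00 29.75
      vertex 17.48 12.97 29.75
    endloop
  endfacet
  facet normal 0.0000 0.0000 1.0000
    outer loop
      vertex 0.00 0.00 29.75
      vertex 17.48 12.97 29.75
      vertex 0.00 12.97 29.75
    endloop
  endfacet
  facet normal 0.0000 -1.0000 0.0000
    outer loop
      vertex 0.00 0.00 0.00
      vertex 17.48 0.00 0.00
      vertex 17.48 0.00 29.75
    endloop
  endfacet
  facet normal 0.0000 -1.0000 0.0000
    outer loop
      vertex 0.00 0.00 0.00
      vertex 17.48 0.00 29.75
      vertex 0.00 0.00 29.75
    endloop
  endfacet
  facet normal 0.0000 1.0000 0.0000
    outer loop
      vertex 17.48 12.97 29.75
      vertex 17.48 12.97 0.00
      vertex 0.00 12.97 0.00
    endloop
  endfacet
  facet normal 0.0000 1.0000 0.0000
    outer loop
      vertex 0.00 12.97 29.75
      vertex 17.48 12.97 29.75
      vertex 0.00 12.97 0.00
    endloop
  endfacet
  facet normal -1.0000 0.0000 0.0000
    outer loop
      vertex 0.00 12.97 29.75
      vertex 0.00 12.97 0.00
      vertex 0.00 0.00 0.00
    endloop
  endfacet
  facet normal -1.0000 0.0000 0.0000
    outer loop
      vertex 0.00 0.00 29.75
      vertex 0.00 12.97 29.75
      vertex 0.00 0.00 0.00
    endloop
  endfacet
  facet normal 1.0000 0.0000 0.0000
    outer loop
      vertex 17.48 0.00 0.00
      vertex 17.48 12.97 0.00
      vertex 17.48 12.97 29.75
    endloop
  endfacet
  facet normal 1.0000 0.0000 0.0000
    outer loop
      vertex 17.48 0.00 0.00
      vertex 17.48 12.97 29.75
      vertex 17.48 0.00 29.75
    endloop
  endfacet
endsolid part

The G0 Z moves step by Δz≈9.92 mm. Every layer's G1 loop is the same polygon, so the solid is a straight extrusion of it from z=0 to z≈29.8. Closing with flat bottom and top caps and triangulating gives 12 facets — a rectangular box, roughly 17.5 × 13 mm footprint and 29.8 mm tall.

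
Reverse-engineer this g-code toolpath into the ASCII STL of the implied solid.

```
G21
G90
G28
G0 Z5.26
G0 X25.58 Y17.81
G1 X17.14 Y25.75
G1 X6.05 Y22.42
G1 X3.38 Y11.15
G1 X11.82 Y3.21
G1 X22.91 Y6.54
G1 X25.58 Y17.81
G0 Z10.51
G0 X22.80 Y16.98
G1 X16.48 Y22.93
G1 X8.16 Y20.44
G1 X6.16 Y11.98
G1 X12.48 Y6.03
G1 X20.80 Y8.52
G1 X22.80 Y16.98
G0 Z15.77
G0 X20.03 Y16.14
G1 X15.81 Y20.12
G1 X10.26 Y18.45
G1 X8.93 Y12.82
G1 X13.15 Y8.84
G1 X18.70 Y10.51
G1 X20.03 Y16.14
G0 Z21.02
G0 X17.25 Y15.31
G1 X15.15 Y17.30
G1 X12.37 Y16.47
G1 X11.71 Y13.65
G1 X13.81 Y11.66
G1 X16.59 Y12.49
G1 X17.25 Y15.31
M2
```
solid part
  facet normal 0.0000 0.0000 -1.0000
    outer loop
      vertex 3.94 24.41 0.00
      vertex 17.81 28.57 0.00
      vertex 28.35 18.64 0.00
    endloop
  endfacet
  facet normal 0.0000 0.0000 -1.0000
    outer loop
      vertex 0.61 10.32 0.00
      vertex 3.94 24.41 0.00
      vertex 28.35 18.64 0.00
    endloop
  endfacet
  facet normal 0.0000 0.0000 -1.0000
    outer loop
      vertex 11.15 0.39 0.00
      vertex 0.61 10.32 0.00
      vertex 28.35 18.64 0.00
    endloop
  endfacet
  facet normal 0.0000 0.0000 -1.0000
    outer loop
      vertex 25.02 4.55 0.00
      vertex 11.15 0.39 0.00
      vertex 28.35 18.64 0.00
    endloop
  endfacet
  facet normal 0.6189 0.6569 0.4306
    outer loop
      vertex 28.35 18.64 0.00
      vertex 17.81 28.57 0.00
      vertex 14.48 14.48 26.28
    endloop
  endfacet
  facet normal -0.2593 0.8645 0.4306
    outer loop
      vertex 17.81 28.57 0.00
      vertex 3.94 24.41 0.00
      vertex 14.48 14.48 26.28
    endloop
  endfacet
  facet normal -0.8783 0.2076 0.4307
    outer loop
      vertex 3.94 24.41 0.00
      vertex 0.61 10.32 0.00
      vertex 14.48 14.48 26.28
    endloop
  endfacet
  facet normal -0.6189 -0.6569 0.4306
    outer loop
      vertex 0.61 10.32 0.00
      vertex 11.15 0.39 0.00
      vertex 14.48 14.48 26.28
    endloop
  endfacet
  facet normal 0.2593 -0.8645 0.4306
    outer loop
      vertex 11.15 0.39 0.00
      vertex 25.02 4.55 0.00
      vertex 14.48 14.48 26.28
    endloop
  endfacet
  facet normal 0.8783 -0.2076 0.4307
    outer loop
      vertex 25.02 4.55 0.00
      vertex 28.35 18.64 0.00
      vertex 14.48 14.48 26.28
    endloop
  endfacet
endsolid part

The G0 Z moves step by Δz≈5.26 mm. The G1 loops shrink linearly with z, so the solid tapers from its base footprint up to z≈26.3. Closing with a flat bottom cap and the tapered top and triangulating gives 10 facets — a regular 6-sided pyramid, base circumscribed radius ≈ 14.5 mm, apex at z ≈ 26.3 mm.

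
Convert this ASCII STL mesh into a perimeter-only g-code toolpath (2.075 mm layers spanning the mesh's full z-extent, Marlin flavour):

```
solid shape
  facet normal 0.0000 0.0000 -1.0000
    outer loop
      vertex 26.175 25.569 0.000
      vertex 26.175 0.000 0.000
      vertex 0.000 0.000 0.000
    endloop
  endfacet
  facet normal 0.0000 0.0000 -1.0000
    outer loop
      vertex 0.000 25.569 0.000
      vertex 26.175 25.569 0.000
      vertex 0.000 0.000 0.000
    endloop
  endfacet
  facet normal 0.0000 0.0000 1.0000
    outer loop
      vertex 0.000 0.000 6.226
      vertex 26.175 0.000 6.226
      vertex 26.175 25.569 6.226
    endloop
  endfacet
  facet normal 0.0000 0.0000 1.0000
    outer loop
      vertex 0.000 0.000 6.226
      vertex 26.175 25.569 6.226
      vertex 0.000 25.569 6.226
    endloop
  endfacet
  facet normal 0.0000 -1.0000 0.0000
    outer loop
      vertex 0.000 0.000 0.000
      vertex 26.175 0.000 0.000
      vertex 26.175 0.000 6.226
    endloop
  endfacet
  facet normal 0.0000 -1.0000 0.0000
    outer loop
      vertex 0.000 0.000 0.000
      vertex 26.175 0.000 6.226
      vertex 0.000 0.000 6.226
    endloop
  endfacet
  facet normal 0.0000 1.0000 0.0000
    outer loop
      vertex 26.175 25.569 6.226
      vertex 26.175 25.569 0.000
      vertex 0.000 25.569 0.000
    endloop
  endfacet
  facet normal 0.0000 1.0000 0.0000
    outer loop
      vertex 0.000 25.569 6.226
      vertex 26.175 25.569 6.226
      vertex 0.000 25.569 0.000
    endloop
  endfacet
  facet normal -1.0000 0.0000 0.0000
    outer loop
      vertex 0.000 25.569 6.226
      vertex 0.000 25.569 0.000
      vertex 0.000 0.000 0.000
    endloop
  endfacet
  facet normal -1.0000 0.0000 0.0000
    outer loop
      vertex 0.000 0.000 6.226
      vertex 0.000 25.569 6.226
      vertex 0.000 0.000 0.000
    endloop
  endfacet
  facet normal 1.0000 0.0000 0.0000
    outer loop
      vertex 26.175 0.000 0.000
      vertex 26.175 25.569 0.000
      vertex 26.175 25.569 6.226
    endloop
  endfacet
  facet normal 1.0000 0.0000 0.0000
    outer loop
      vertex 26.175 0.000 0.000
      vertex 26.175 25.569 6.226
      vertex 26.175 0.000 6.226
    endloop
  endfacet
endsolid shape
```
; perimeter-only toolpath
G21 ; units = mm
G90 ; absolute positioning
G28 ; home
; layer 1
G0 Z2.075
G0 X0.000 Y0.000
G1 X26.175 Y0.000
G1 X26.175 Y25.569
G1 X0.000 Y25.569
G1 X0.000 Y0.000
; layer 2
G0 Z4.151
G0 X0.000 Y0.000
G1 X26.175 Y0.000
G1 X26.175 Y25.569
G1 X0.000 Y25.569
G1 X0.000 Y0.000
; layer 3
G0 Z6.226
G0 X0.000 Y0.000
G1 X26.175 Y0.000
G1 X26.175 Y25.569
G1 X0.000 Y25.569
G1 X0.000 Y0.000
M2 ; end

The solid is a rectangular box, roughly 26.2 × 25.6 mm footprint and 6.23 mm tall. Slicing at Δz = 2.075 mm — 3 equal slices spanning the solid's height, so layer i sits at z = i·h/3 — gives 3 non-empty perimeters. Each is a 4-segment closed polygon; G0 lifts to the layer z and rapids to the start vertex, then G1 traces the edges.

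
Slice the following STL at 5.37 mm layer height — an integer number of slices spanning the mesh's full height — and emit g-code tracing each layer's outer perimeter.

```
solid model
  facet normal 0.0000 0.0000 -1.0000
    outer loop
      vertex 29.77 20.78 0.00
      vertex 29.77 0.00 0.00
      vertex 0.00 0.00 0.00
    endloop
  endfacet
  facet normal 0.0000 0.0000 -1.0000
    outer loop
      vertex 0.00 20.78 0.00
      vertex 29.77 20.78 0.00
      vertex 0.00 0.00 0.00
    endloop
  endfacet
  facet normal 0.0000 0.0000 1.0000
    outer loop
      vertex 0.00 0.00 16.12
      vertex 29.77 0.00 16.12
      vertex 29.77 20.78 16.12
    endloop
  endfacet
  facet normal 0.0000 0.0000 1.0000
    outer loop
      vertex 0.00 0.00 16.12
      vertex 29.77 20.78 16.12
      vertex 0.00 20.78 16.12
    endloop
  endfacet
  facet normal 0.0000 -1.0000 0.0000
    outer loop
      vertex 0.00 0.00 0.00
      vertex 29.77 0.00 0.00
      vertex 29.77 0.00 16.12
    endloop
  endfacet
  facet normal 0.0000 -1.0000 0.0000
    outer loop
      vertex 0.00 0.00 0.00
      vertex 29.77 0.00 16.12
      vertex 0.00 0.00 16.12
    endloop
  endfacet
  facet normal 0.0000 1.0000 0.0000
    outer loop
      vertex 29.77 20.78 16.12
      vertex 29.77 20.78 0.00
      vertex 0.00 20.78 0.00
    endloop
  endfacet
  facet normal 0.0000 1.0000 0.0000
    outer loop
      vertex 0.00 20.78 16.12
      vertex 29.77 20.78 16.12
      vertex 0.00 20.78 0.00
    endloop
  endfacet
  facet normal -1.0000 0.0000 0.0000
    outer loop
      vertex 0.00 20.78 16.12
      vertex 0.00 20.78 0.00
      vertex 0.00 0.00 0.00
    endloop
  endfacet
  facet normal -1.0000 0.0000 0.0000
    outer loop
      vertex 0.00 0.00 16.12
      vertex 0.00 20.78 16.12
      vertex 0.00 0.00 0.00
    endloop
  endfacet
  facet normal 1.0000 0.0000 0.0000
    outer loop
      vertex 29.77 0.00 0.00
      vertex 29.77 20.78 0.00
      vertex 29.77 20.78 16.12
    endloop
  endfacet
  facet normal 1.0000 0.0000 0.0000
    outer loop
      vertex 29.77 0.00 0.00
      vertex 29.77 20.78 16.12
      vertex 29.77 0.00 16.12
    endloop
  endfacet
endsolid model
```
; perimeter-only toolpath
G21 ; units = mm
G90 ; absolute positioning
G28 ; home
; layer 1
G0 Z5.37
G0 X0.00 Y0.00
G1 X29.77 Y0.00
G1 X29.77 Y20.78
G1 X0.00 Y20.78
G1 X0.00 Y0.00
; layer 2
G0 Z10.75
G0 X0.00 Y0.00
G1 X29.77 Y0.00
G1 X29.77 Y20.78
G1 X0.00 Y20.78
G1 X0.00 Y0.00
; layer 3
G0 Z16.12
G0 X0.00 Y0.00
G1 X29.77 Y0.00
G1 X29.77 Y20.78
G1 X0.00 Y20.78
G1 X0.00 Y0.00
M2 ; end

The solid is a rectangular box, roughly 29.8 × 20.8 mm footprint and 16.1 mm tall. Slicing at Δz = 5.37 mm — 3 equal slices spanning the solid's height, so layer i sits at z = i·h/3 — gives 3 non-empty perimeters. Each is a 4-segment closed polygon; G0 lifts to the layer z and rapids to the start vertex, then G1 traces the edges.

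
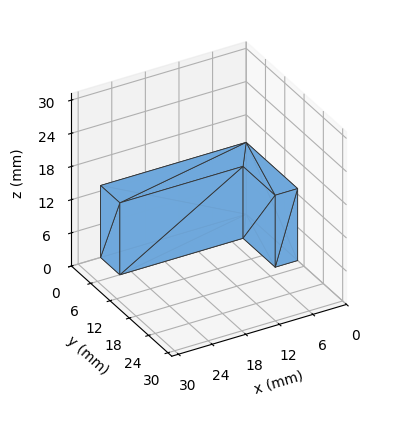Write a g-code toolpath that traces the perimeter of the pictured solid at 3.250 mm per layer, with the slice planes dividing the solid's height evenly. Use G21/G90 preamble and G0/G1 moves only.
Reading the render: the shape is an L-shaped prism: outer 26 × 16 mm, arm thicknesses ≈ 6 mm (horizontal) and 4 mm (vertical), extruded 13 mm in z (dimensions read to the nearest mm from the axis ticks). For the g-code, the solid's height is divided into equal slices at the stated Δz and each level perimeter traced with G1 moves after a G0 lift.

; perimeter-only toolpath
G21 ; units = mm
G90 ; absolute positioning
G28 ; home
; layer 1
G0 Z3.250
G0 X0.000 Y0.000
G1 X26.000 Y0.000
G1 X26.000 Y6.000
G1 X4.000 Y6.000
G1 X4.000 Y16.000
G1 X0.000 Y16.000
G1 X0.000 Y0.000
; layer 2
G0 Z6.500
G0 X0.000 Y0.000
G1 X26.000 Y0.000
G1 X26.000 Y6.000
G1 X4.000 Y6.000
G1 X4.000 Y16.000
G1 X0.000 Y16.000
G1 X0.000 Y0.000
; layer 3
G0 Z9.750
G0 X0.000 Y0.000
G1 X26.000 Y0.000
G1 X26.000 Y6.000
G1 X4.000 Y6.000
G1 X4.000 Y16.000
G1 X0.000 Y16.000
G1 X0.000 Y0.000
; layer 4
G0 Z13.000
G0 X0.000 Y0.000
G1 X26.000 Y0.000
G1 X26.000 Y6.000
G1 X4.000 Y6.000
G1 X4.000 Y16.000
G1 X0.000 Y16.000
G1 X0.000 Y0.000
M2 ; end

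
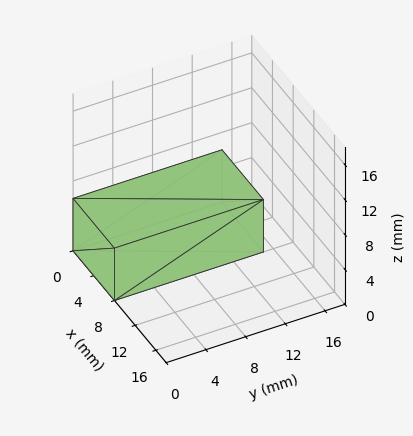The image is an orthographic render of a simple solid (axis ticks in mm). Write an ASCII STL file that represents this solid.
Reading the render: the shape is a rectangular box, roughly 8 × 15 mm footprint and 6 mm tall (dimensions read to the nearest mm from the axis ticks). For the STL, each face is triangulated and given an outward normal.

solid part
  facet normal 0.0000 0.0000 -1.0000
    outer loop
      vertex 8.00 15.00 0.00
      vertex 8.00 0.00 0.00
      vertex 0.00 0.00 0.00
    endloop
  endfacet
  facet normal 0.0000 0.0000 -1.0000
    outer loop
      vertex 0.00 15.00 0.00
      vertex 8.00 15.00 0.00
      vertex 0.00 0.00 0.00
    endloop
  endfacet
  facet normal 0.0000 0.0000 1.0000
    outer loop
      vertex 0.00 0.00 6.00
      vertex 8.00 0.00 6.00
      vertex 8.00 15.00 6.00
    endloop
  endfacet
  facet normal 0.0000 0.0000 1.0000
    outer loop
      vertex 0.00 0.00 6.00
      vertex 8.00 15.00 6.00
      vertex 0.00 15.00 6.00
    endloop
  endfacet
  facet normal 0.0000 -1.0000 0.0000
    outer loop
      vertex 0.00 0.00 0.00
      vertex 8.00 0.00 0.00
      vertex 8.00 0.00 6.00
    endloop
  endfacet
  facet normal 0.0000 -1.0000 0.0000
    outer loop
      vertex 0.00 0.00 0.00
      vertex 8.00 0.00 6.00
      vertex 0.00 0.00 6.00
    endloop
  endfacet
  facet normal 0.0000 1.0000 0.0000
    outer loop
      vertex 8.00 15.00 6.00
      vertex 8.00 15.00 0.00
      vertex 0.00 15.00 0.00
    endloop
  endfacet
  facet normal 0.0000 1.0000 0.0000
    outer loop
      vertex 0.00 15.00 6.00
      vertex 8.00 15.00 6.00
      vertex 0.00 15.00 0.00
    endloop
  endfacet
  facet normal -1.0000 0.0000 0.0000
    outer loop
      vertex 0.00 15.00 6.00
      vertex 0.00 15.00 0.00
      vertex 0.00 0.00 0.00
    endloop
  endfacet
  facet normal -1.0000 0.0000 0.0000
    outer loop
      vertex 0.00 0.00 6.00
      vertex 0.00 15.00 6.00
      vertex 0.00 0.00 0.00
    endloop
  endfacet
  facet normal 1.0000 0.0000 0.0000
    outer loop
      vertex 8.00 0.00 0.00
      vertex 8.00 15.00 0.00
      vertex 8.00 15.00 6.00
    endloop
  endfacet
  facet normal 1.0000 0.0000 0.0000
    outer loop
      vertex 8.00 0.00 0.00
      vertex 8.00 15.00 6.00
      vertex 8.00 0.00 6.00
    endloop
  endfacet
endsolid part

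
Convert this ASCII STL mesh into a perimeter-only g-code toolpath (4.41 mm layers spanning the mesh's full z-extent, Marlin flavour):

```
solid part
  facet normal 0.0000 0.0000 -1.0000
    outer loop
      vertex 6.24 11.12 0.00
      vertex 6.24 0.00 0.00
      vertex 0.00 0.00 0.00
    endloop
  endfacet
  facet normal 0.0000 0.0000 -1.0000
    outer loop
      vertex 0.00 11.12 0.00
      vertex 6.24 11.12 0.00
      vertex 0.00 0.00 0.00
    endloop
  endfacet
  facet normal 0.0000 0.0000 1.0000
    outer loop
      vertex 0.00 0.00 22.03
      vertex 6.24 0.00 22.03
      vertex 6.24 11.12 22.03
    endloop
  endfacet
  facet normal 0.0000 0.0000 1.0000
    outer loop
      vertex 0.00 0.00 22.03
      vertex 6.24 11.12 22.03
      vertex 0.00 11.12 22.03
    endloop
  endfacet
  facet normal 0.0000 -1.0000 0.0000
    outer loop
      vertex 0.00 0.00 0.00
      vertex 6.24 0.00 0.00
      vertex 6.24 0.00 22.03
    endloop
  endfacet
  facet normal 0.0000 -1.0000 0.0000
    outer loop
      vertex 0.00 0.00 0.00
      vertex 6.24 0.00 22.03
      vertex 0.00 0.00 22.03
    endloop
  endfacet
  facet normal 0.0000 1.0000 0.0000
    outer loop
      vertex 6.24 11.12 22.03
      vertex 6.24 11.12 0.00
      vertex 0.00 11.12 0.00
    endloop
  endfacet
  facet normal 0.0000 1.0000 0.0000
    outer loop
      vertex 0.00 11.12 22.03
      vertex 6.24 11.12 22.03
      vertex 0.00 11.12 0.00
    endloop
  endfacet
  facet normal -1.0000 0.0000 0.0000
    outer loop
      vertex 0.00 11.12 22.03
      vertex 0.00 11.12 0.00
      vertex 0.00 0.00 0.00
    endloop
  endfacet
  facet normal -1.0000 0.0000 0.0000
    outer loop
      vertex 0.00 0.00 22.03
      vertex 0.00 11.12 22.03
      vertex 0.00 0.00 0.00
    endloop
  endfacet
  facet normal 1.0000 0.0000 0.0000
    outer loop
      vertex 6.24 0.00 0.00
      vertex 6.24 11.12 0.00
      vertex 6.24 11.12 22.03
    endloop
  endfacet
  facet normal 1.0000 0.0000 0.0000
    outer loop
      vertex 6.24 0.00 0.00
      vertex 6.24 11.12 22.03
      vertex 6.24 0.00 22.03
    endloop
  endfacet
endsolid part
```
; perimeter-only toolpath
G21 ; units = mm
G90 ; absolute positioning
G28 ; home
; layer 1
G0 Z4.41
G0 X0.00 Y0.00
G1 X6.24 Y0.00
G1 X6.24 Y11.12
G1 X0.00 Y11.12
G1 X0.00 Y0.00
; layer 2
G0 Z8.81
G0 X0.00 Y0.00
G1 X6.24 Y0.00
G1 X6.24 Y11.12
G1 X0.00 Y11.12
G1 X0.00 Y0.00
; layer 3
G0 Z13.22
G0 X0.00 Y0.00
G1 X6.24 Y0.00
G1 X6.24 Y11.12
G1 X0.00 Y11.12
G1 X0.00 Y0.00
; layer 4
G0 Z17.62
G0 X0.00 Y0.00
G1 X6.24 Y0.00
G1 X6.24 Y11.12
G1 X0.00 Y11.12
G1 X0.00 Y0.00
; layer 5
G0 Z22.03
G0 X0.00 Y0.00
G1 X6.24 Y0.00
G1 X6.24 Y11.12
G1 X0.00 Y11.12
G1 X0.00 Y0.00
M2 ; end

The solid is a rectangular box, roughly 6.24 × 11.1 mm footprint and 22 mm tall. Slicing at Δz = 4.41 mm — 5 equal slices spanning the solid's height, so layer i sits at z = i·h/5 — gives 5 non-empty perimeters. Each is a 4-segment closed polygon; G0 lifts to the layer z and rapids to the start vertex, then G1 traces the edges.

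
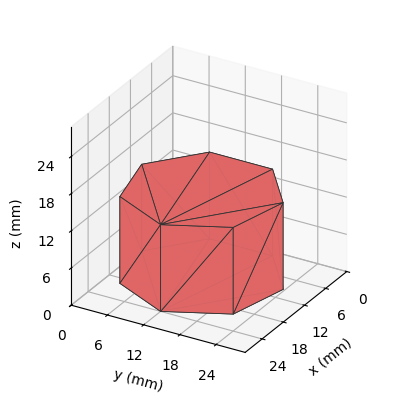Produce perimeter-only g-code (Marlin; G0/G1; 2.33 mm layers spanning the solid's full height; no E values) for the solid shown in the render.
Reading the render: the shape is a regular 7-sided prism (a cylinder approximated with 7 flat sides), circumscribed radius ≈ 12 mm, height ≈ 14 mm (dimensions read to the nearest mm from the axis ticks). For the g-code, the solid's height is divided into equal slices at the stated Δz and each level perimeter traced with G1 moves after a G0 lift.

; perimeter-only toolpath
G21 ; units = mm
G90 ; absolute positioning
G28 ; home
; layer 1
G0 Z2.33
G0 X24.00 Y12.00
G1 X19.48 Y21.38
G1 X9.33 Y23.70
G1 X1.19 Y17.21
G1 X1.19 Y6.79
G1 X9.33 Y0.30
G1 X19.48 Y2.62
G1 X24.00 Y12.00
; layer 2
G0 Z4.67
G0 X24.00 Y12.00
G1 X19.48 Y21.38
G1 X9.33 Y23.70
G1 X1.19 Y17.21
G1 X1.19 Y6.79
G1 X9.33 Y0.30
G1 X19.48 Y2.62
G1 X24.00 Y12.00
; layer 3
G0 Z7.00
G0 X24.00 Y12.00
G1 X19.48 Y21.38
G1 X9.33 Y23.70
G1 X1.19 Y17.21
G1 X1.19 Y6.79
G1 X9.33 Y0.30
G1 X19.48 Y2.62
G1 X24.00 Y12.00
; layer 4
G0 Z9.33
G0 X24.00 Y12.00
G1 X19.48 Y21.38
G1 X9.33 Y23.70
G1 X1.19 Y17.21
G1 X1.19 Y6.79
G1 X9.33 Y0.30
G1 X19.48 Y2.62
G1 X24.00 Y12.00
; layer 5
G0 Z11.67
G0 X24.00 Y12.00
G1 X19.48 Y21.38
G1 X9.33 Y23.70
G1 X1.19 Y17.21
G1 X1.19 Y6.79
G1 X9.33 Y0.30
G1 X19.48 Y2.62
G1 X24.00 Y12.00
; layer 6
G0 Z14.00
G0 X24.00 Y12.00
G1 X19.48 Y21.38
G1 X9.33 Y23.70
G1 X1.19 Y17.21
G1 X1.19 Y6.79
G1 X9.33 Y0.30
G1 X19.48 Y2.62
G1 X24.00 Y12.00
M2 ; end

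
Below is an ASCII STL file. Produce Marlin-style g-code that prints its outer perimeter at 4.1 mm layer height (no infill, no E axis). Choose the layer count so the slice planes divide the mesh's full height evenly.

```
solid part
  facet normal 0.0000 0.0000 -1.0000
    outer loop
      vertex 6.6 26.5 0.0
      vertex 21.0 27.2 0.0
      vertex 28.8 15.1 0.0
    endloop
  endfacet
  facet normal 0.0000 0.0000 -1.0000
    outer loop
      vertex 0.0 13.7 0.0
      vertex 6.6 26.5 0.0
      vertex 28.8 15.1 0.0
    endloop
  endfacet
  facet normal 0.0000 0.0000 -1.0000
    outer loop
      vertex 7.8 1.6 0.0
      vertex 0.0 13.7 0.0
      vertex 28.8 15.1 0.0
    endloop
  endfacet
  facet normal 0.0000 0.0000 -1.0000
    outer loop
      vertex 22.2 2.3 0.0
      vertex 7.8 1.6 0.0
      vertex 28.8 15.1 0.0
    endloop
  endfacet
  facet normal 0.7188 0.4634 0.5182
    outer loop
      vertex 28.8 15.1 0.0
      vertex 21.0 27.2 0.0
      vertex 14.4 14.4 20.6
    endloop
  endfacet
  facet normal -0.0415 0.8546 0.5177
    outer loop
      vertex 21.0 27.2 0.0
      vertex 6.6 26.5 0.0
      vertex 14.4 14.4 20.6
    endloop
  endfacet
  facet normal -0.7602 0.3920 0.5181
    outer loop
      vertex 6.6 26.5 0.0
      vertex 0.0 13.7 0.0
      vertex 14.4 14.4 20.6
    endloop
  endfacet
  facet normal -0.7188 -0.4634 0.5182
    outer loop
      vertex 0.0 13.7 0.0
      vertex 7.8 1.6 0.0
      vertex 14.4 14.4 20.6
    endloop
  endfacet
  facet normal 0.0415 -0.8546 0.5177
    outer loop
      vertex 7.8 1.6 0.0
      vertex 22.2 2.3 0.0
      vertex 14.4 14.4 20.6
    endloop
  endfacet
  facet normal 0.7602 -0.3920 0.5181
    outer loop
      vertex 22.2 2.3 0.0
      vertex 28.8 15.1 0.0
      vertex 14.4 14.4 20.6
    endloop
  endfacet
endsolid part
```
; perimeter-only toolpath
G21 ; units = mm
G90 ; absolute positioning
G28 ; home
; layer 1
G0 Z4.1
G0 X25.9 Y15.0
G1 X19.7 Y24.6
G1 X8.2 Y24.1
G1 X2.9 Y13.8
G1 X9.1 Y4.2
G1 X20.6 Y4.7
G1 X25.9 Y15.0
; layer 2
G0 Z8.2
G0 X23.0 Y14.8
G1 X18.4 Y22.1
G1 X9.7 Y21.7
G1 X5.8 Y14.0
G1 X10.4 Y6.7
G1 X19.1 Y7.1
G1 X23.0 Y14.8
; layer 3
G0 Z12.4
G0 X20.2 Y14.7
G1 X17.0 Y19.5
G1 X11.3 Y19.2
G1 X8.6 Y14.1
G1 X11.8 Y9.3
G1 X17.5 Y9.6
G1 X20.2 Y14.7
; layer 4
G0 Z16.5
G0 X17.3 Y14.5
G1 X15.7 Y17.0
G1 X12.8 Y16.8
G1 X11.5 Y14.3
G1 X13.1 Y11.8
G1 X16.0 Y12.0
G1 X17.3 Y14.5
M2 ; end

The solid is a regular 6-sided pyramid, base circumscribed radius ≈ 14.4 mm, apex at z ≈ 20.6 mm. Slicing at Δz = 4.1 mm — 5 equal slices spanning the solid's height, so layer i sits at z = i·h/5 — gives 4 non-empty perimeters. Each is a 6-segment closed polygon; G0 lifts to the layer z and rapids to the start vertex, then G1 traces the edges. The cross-section shrinks linearly with z (the slice at the apex is degenerate and omitted).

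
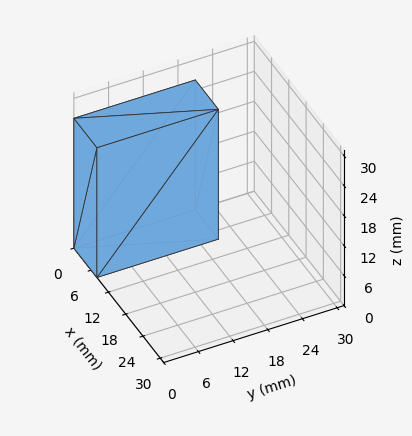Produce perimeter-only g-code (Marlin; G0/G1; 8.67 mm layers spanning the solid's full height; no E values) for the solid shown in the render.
Reading the render: the shape is a rectangular box, roughly 8 × 21 mm footprint and 26 mm tall (dimensions read to the nearest mm from the axis ticks). For the g-code, the solid's height is divided into equal slices at the stated Δz and each level perimeter traced with G1 moves after a G0 lift.

; perimeter-only toolpath
G21 ; units = mm
G90 ; absolute positioning
G28 ; home
; layer 1
G0 Z8.67
G0 X0.00 Y0.00
G1 X8.00 Y0.00
G1 X8.00 Y21.00
G1 X0.00 Y21.00
G1 X0.00 Y0.00
; layer 2
G0 Z17.33
G0 X0.00 Y0.00
G1 X8.00 Y0.00
G1 X8.00 Y21.00
G1 X0.00 Y21.00
G1 X0.00 Y0.00
; layer 3
G0 Z26.00
G0 X0.00 Y0.00
G1 X8.00 Y0.00
G1 X8.00 Y21.00
G1 X0.00 Y21.00
G1 X0.00 Y0.00
M2 ; end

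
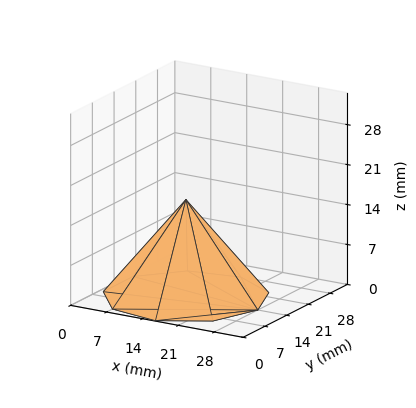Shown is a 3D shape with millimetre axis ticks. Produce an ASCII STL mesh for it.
Reading the render: the shape is a regular 9-sided pyramid, base circumscribed radius ≈ 14 mm, apex at z ≈ 17 mm (dimensions read to the nearest mm from the axis ticks). For the STL, each face is triangulated and given an outward normal.

solid part
  facet normal 0.0000 0.0000 -1.0000
    outer loop
      vertex 16.4 27.8 0.0
      vertex 24.7 23.0 0.0
      vertex 28.0 14.0 0.0
    endloop
  endfacet
  facet normal 0.0000 0.0000 -1.0000
    outer loop
      vertex 7.0 26.1 0.0
      vertex 16.4 27.8 0.0
      vertex 28.0 14.0 0.0
    endloop
  endfacet
  facet normal 0.0000 0.0000 -1.0000
    outer loop
      vertex 0.8 18.8 0.0
      vertex 7.0 26.1 0.0
      vertex 28.0 14.0 0.0
    endloop
  endfacet
  facet normal 0.0000 0.0000 -1.0000
    outer loop
      vertex 0.8 9.2 0.0
      vertex 0.8 18.8 0.0
      vertex 28.0 14.0 0.0
    endloop
  endfacet
  facet normal 0.0000 0.0000 -1.0000
    outer loop
      vertex 7.0 1.9 0.0
      vertex 0.8 9.2 0.0
      vertex 28.0 14.0 0.0
    endloop
  endfacet
  facet normal 0.0000 0.0000 -1.0000
    outer loop
      vertex 16.4 0.2 0.0
      vertex 7.0 1.9 0.0
      vertex 28.0 14.0 0.0
    endloop
  endfacet
  facet normal 0.0000 0.0000 -1.0000
    outer loop
      vertex 24.7 5.0 0.0
      vertex 16.4 0.2 0.0
      vertex 28.0 14.0 0.0
    endloop
  endfacet
  facet normal 0.7428 0.2723 0.6117
    outer loop
      vertex 28.0 14.0 0.0
      vertex 24.7 23.0 0.0
      vertex 14.0 14.0 17.0
    endloop
  endfacet
  facet normal 0.3960 0.6848 0.6118
    outer loop
      vertex 24.7 23.0 0.0
      vertex 16.4 27.8 0.0
      vertex 14.0 14.0 17.0
    endloop
  endfacet
  facet normal -0.1408 0.7783 0.6119
    outer loop
      vertex 16.4 27.8 0.0
      vertex 7.0 26.1 0.0
      vertex 14.0 14.0 17.0
    endloop
  endfacet
  facet normal -0.6026 0.5118 0.6124
    outer loop
      vertex 7.0 26.1 0.0
      vertex 0.8 18.8 0.0
      vertex 14.0 14.0 17.0
    endloop
  endfacet
  facet normal -0.7899 0.0000 0.6133
    outer loop
      vertex 0.8 18.8 0.0
      vertex 0.8 9.2 0.0
      vertex 14.0 14.0 17.0
    endloop
  endfacet
  facet normal -0.6026 -0.5118 0.6124
    outer loop
      vertex 0.8 9.2 0.0
      vertex 7.0 1.9 0.0
      vertex 14.0 14.0 17.0
    endloop
  endfacet
  facet normal -0.1408 -0.7783 0.6119
    outer loop
      vertex 7.0 1.9 0.0
      vertex 16.4 0.2 0.0
      vertex 14.0 14.0 17.0
    endloop
  endfacet
  facet normal 0.3960 -0.6848 0.6118
    outer loop
      vertex 16.4 0.2 0.0
      vertex 24.7 5.0 0.0
      vertex 14.0 14.0 17.0
    endloop
  endfacet
  facet normal 0.7428 -0.2723 0.6117
    outer loop
      vertex 24.7 5.0 0.0
      vertex 28.0 14.0 0.0
      vertex 14.0 14.0 17.0
    endloop
  endfacet
endsolid part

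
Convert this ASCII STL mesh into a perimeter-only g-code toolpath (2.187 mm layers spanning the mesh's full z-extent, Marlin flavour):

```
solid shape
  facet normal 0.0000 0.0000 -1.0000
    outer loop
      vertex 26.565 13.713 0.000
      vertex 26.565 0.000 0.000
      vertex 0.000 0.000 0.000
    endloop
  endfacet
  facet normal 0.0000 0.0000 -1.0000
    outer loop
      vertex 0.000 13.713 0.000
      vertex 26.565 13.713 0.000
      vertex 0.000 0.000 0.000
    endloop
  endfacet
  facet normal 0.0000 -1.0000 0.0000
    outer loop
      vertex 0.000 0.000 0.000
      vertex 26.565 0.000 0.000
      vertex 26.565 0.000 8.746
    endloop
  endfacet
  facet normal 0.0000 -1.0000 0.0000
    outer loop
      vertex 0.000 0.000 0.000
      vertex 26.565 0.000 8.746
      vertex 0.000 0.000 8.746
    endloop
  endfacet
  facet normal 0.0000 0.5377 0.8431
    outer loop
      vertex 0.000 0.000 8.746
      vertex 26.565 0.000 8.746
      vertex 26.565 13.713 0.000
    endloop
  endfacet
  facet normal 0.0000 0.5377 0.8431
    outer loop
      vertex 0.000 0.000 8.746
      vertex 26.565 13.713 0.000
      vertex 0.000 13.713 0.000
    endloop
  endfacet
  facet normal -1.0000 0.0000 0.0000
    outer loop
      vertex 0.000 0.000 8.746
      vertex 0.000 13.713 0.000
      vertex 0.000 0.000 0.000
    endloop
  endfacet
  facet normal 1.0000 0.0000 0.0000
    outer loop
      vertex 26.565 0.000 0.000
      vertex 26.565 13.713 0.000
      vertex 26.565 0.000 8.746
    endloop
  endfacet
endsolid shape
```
; perimeter-only toolpath
G21 ; units = mm
G90 ; absolute positioning
G28 ; home
; layer 1
G0 Z2.187
G0 X0.000 Y0.000
G1 X26.565 Y0.000
G1 X26.565 Y10.285
G1 X0.000 Y10.285
G1 X0.000 Y0.000
; layer 2
G0 Z4.373
G0 X0.000 Y0.000
G1 X26.565 Y0.000
G1 X26.565 Y6.856
G1 X0.000 Y6.856
G1 X0.000 Y0.000
; layer 3
G0 Z6.559
G0 X0.000 Y0.000
G1 X26.565 Y0.000
G1 X26.565 Y3.428
G1 X0.000 Y3.428
G1 X0.000 Y0.000
M2 ; end

The solid is a wedge (ramp): 26.6 × 13.7 mm base, rising to 8.75 mm along the y=0 edge and sloping linearly to z=0 at y=13.7. Slicing at Δz = 2.187 mm — 4 equal slices spanning the solid's height, so layer i sits at z = i·h/4 — gives 3 non-empty perimeters. Each is a 4-segment closed polygon; G0 lifts to the layer z and rapids to the start vertex, then G1 traces the edges. The cross-section shrinks linearly with z (the slice at the apex is degenerate and omitted).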